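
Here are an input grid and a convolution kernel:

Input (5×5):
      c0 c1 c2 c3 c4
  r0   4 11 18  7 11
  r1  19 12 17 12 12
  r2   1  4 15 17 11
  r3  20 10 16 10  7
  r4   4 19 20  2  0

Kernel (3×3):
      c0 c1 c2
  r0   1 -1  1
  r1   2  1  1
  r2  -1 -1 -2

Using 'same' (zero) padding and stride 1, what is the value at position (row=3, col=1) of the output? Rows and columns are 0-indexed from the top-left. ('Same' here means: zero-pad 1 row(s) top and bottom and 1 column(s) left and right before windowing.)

The receptive field on the zero-padded input at this output position is [1 4 15 / 20 10 16 / 4 19 20]. Elementwise product with the kernel and sum: 1·1 + 4·-1 + 15·1 + 20·2 + 10·1 + 16·1 + 4·-1 + 19·-1 + 20·-2.

15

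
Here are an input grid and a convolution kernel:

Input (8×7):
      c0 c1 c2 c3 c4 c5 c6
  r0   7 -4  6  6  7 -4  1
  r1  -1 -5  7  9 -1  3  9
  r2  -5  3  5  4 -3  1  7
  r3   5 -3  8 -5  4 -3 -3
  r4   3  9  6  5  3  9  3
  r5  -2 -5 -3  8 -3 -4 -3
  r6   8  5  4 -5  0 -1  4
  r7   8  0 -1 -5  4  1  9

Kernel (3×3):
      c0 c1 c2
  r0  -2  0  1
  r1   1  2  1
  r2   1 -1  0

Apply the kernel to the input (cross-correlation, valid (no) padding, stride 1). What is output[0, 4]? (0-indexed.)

The receptive field on the input at this output position is [7 -4 1 / -1 3 9 / -3 1 7]. Elementwise product with the kernel and sum: 7·-2 + 1·1 + -1·1 + 3·2 + 9·1 + -3·1 + 1·-1.

-3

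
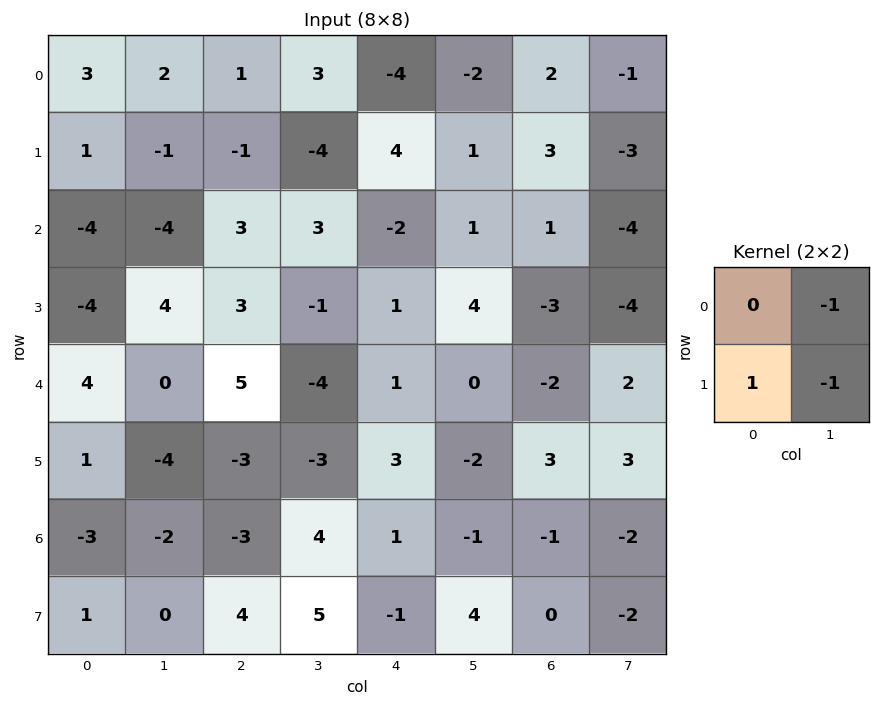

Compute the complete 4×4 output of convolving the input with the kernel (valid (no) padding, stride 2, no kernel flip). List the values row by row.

0 0 5 7
-4 1 -4 5
5 4 5 -2
3 -5 -4 4

Output[0,0]: The receptive field on the input at this output position is [3 2 / 1 -1]. Elementwise product with the kernel and sum: 2·-1 + 1·1 + -1·-1.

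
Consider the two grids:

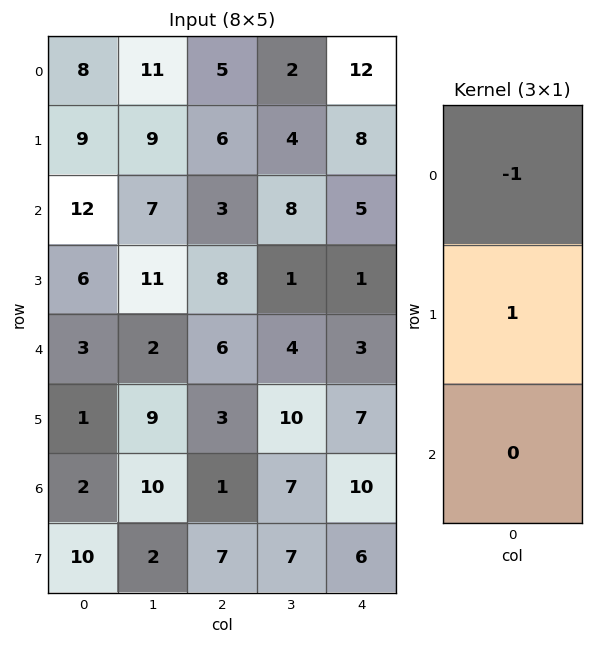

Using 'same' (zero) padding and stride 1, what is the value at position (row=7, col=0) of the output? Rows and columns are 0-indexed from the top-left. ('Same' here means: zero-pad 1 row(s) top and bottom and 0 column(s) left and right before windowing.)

8

The receptive field on the zero-padded input at this output position is [2 / 10 / 0]. Elementwise product with the kernel and sum: 2·-1 + 10·1.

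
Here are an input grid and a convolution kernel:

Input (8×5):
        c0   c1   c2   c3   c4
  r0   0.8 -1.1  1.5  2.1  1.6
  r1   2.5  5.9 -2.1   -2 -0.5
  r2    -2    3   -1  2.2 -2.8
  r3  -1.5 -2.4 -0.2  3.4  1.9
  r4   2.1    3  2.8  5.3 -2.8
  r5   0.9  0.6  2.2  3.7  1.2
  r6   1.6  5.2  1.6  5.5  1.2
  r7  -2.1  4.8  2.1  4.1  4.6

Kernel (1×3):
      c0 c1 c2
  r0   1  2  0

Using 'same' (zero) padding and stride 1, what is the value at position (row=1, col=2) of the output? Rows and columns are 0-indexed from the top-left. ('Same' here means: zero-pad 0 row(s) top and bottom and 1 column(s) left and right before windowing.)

The receptive field on the zero-padded input at this output position is [5.9 -2.1 -2]. Elementwise product with the kernel and sum: 5.9·1 + -2.1·2.

1.7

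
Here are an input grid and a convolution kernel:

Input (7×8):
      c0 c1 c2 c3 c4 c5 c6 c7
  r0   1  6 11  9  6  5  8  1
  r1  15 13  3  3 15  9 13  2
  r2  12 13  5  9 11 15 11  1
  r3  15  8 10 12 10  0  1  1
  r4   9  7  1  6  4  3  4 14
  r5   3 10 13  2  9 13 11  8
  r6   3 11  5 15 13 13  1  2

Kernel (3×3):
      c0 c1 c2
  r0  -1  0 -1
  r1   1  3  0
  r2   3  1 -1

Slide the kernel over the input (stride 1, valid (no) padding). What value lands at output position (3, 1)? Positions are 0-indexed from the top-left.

31

The receptive field on the input at this output position is [8 10 12 / 7 1 6 / 10 13 2]. Elementwise product with the kernel and sum: 8·-1 + 12·-1 + 7·1 + 1·3 + 10·3 + 13·1 + 2·-1.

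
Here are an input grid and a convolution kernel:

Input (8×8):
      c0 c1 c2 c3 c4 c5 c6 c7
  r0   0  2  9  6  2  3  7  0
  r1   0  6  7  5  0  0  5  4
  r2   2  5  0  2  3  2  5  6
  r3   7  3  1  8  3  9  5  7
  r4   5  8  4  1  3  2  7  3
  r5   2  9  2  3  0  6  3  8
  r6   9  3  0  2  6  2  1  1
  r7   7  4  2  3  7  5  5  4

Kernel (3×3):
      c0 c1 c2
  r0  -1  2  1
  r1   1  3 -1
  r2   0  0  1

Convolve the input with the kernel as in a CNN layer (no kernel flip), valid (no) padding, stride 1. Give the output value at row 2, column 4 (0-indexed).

38

The receptive field on the input at this output position is [3 2 5 / 3 9 5 / 3 2 7]. Elementwise product with the kernel and sum: 3·-1 + 2·2 + 5·1 + 3·1 + 9·3 + 5·-1 + 7·1.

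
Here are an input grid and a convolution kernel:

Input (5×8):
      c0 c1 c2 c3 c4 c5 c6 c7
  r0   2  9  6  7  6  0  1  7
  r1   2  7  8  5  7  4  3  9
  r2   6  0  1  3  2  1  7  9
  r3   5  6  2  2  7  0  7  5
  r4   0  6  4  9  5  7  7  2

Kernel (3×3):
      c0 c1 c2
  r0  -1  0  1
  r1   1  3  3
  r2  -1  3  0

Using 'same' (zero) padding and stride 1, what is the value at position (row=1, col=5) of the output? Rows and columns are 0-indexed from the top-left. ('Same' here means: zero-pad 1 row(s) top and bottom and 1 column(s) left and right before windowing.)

The receptive field on the zero-padded input at this output position is [6 0 1 / 7 4 3 / 2 1 7]. Elementwise product with the kernel and sum: 6·-1 + 1·1 + 7·1 + 4·3 + 3·3 + 2·-1 + 1·3.

24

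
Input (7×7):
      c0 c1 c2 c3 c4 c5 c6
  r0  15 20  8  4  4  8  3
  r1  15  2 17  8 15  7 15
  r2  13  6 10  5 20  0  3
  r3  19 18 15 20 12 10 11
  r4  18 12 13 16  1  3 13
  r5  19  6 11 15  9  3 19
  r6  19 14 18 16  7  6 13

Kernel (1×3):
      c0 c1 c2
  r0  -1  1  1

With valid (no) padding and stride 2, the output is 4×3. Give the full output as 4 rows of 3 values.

13 0 7
3 15 -17
7 4 15
13 5 12

Output[0,0]: The receptive field on the input at this output position is [15 20 8]. Elementwise product with the kernel and sum: 15·-1 + 20·1 + 8·1.
Output[0,1]: The receptive field on the input at this output position is [8 4 4]. Elementwise product with the kernel and sum: 8·-1 + 4·1 + 4·1.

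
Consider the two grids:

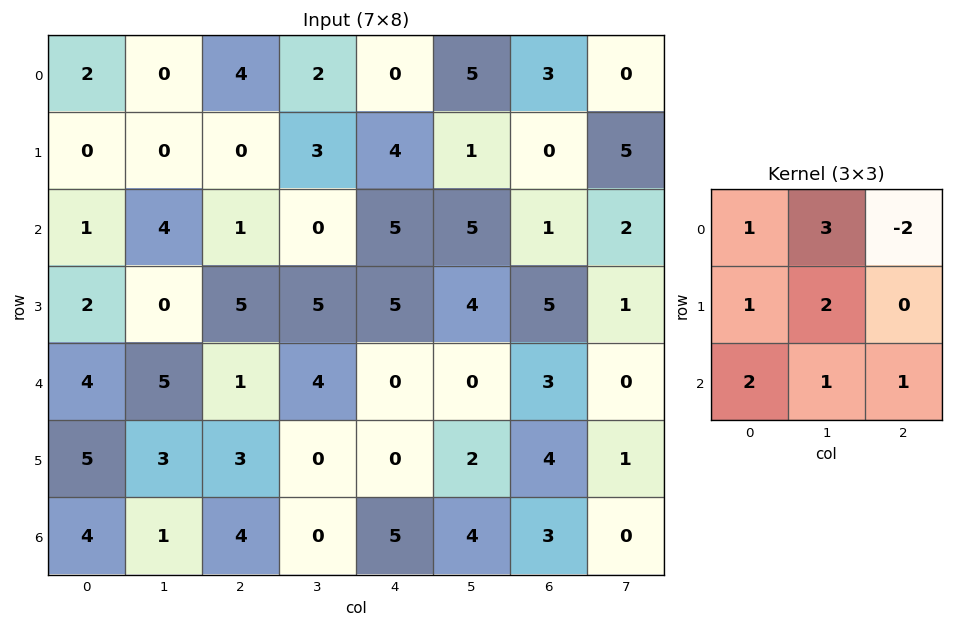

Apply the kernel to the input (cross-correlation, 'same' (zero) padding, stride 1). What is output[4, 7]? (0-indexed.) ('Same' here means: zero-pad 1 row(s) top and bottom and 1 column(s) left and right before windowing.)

The receptive field on the zero-padded input at this output position is [5 1 0 / 3 0 0 / 4 1 0]. Elementwise product with the kernel and sum: 5·1 + 1·3 + 0·-2 + 3·1 + 0·2 + 4·2 + 1·1 + 0·1.

20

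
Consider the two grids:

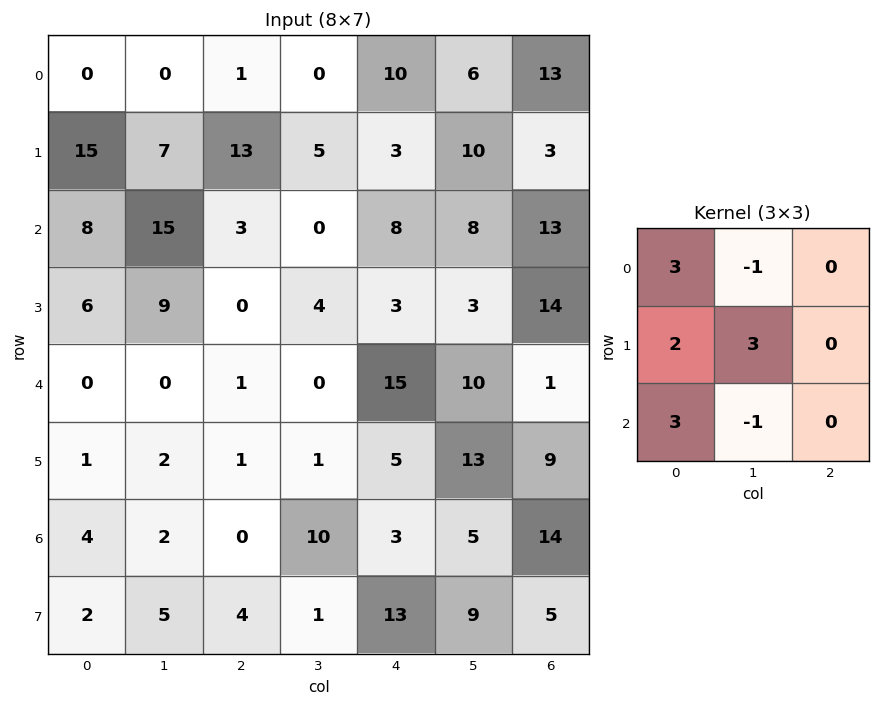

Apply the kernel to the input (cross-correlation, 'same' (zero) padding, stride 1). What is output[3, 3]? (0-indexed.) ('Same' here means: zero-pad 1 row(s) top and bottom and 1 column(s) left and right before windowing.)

24

The receptive field on the zero-padded input at this output position is [3 0 8 / 0 4 3 / 1 0 15]. Elementwise product with the kernel and sum: 3·3 + 0·-1 + 0·2 + 4·3 + 1·3 + 0·-1.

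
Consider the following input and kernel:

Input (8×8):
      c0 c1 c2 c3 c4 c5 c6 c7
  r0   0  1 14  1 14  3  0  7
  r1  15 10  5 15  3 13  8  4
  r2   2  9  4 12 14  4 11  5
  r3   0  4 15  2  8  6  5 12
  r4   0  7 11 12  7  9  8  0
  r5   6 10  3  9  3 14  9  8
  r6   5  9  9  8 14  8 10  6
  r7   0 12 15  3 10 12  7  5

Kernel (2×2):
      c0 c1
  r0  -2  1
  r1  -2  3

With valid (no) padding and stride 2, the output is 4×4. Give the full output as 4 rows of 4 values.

Output[0,0]: The receptive field on the input at this output position is [0 1 / 15 10]. Elementwise product with the kernel and sum: 0·-2 + 1·1 + 15·-2 + 10·3.

1 8 8 3
17 -20 -22 9
25 11 31 -10
35 -31 -4 -13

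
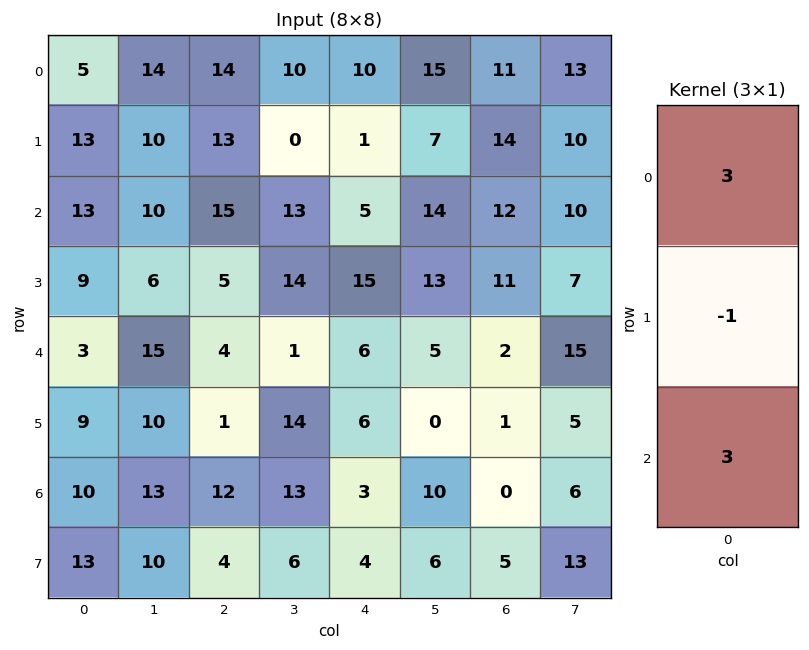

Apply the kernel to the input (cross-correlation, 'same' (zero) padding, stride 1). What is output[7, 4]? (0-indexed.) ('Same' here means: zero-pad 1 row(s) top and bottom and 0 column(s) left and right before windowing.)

5

The receptive field on the zero-padded input at this output position is [3 / 4 / 0]. Elementwise product with the kernel and sum: 3·3 + 4·-1 + 0·3.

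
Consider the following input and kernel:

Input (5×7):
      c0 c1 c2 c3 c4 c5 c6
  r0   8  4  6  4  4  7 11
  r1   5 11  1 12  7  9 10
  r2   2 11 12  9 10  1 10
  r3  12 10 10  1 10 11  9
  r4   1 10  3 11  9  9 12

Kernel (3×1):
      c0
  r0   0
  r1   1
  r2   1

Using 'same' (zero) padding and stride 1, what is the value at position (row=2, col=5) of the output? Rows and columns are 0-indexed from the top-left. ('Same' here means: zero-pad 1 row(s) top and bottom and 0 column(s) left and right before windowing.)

12

The receptive field on the zero-padded input at this output position is [9 / 1 / 11]. Elementwise product with the kernel and sum: 1·1 + 11·1.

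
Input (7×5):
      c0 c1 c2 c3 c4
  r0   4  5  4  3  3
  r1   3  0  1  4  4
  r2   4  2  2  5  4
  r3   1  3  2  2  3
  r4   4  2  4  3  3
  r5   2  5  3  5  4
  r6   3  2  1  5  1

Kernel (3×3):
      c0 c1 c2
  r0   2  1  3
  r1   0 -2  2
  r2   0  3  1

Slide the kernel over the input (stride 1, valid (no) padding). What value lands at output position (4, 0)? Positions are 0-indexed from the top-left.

The receptive field on the input at this output position is [4 2 4 / 2 5 3 / 3 2 1]. Elementwise product with the kernel and sum: 4·2 + 2·1 + 4·3 + 5·-2 + 3·2 + 2·3 + 1·1.

25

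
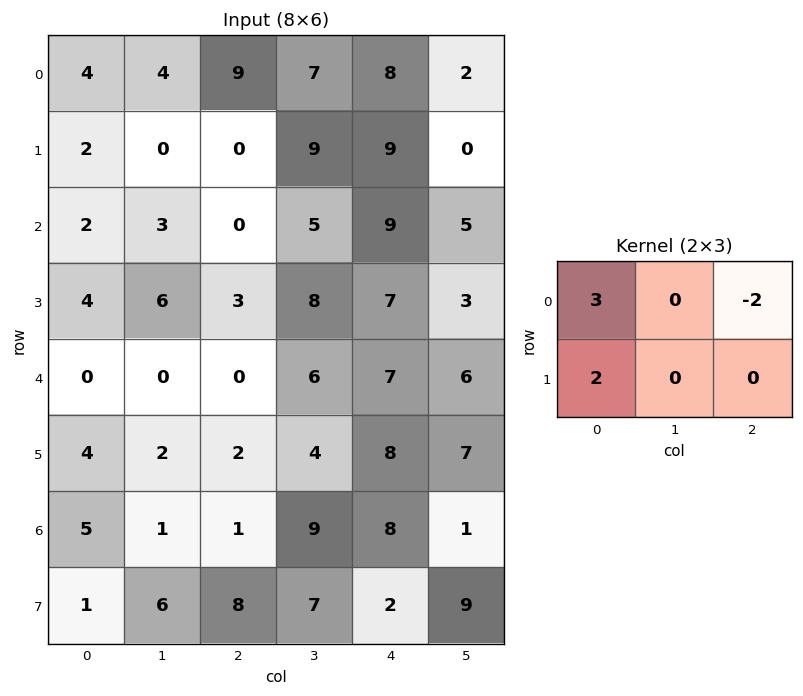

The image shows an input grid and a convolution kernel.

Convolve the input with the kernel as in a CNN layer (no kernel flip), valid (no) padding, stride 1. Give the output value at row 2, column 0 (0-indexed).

The receptive field on the input at this output position is [2 3 0 / 4 6 3]. Elementwise product with the kernel and sum: 2·3 + 0·-2 + 4·2.

14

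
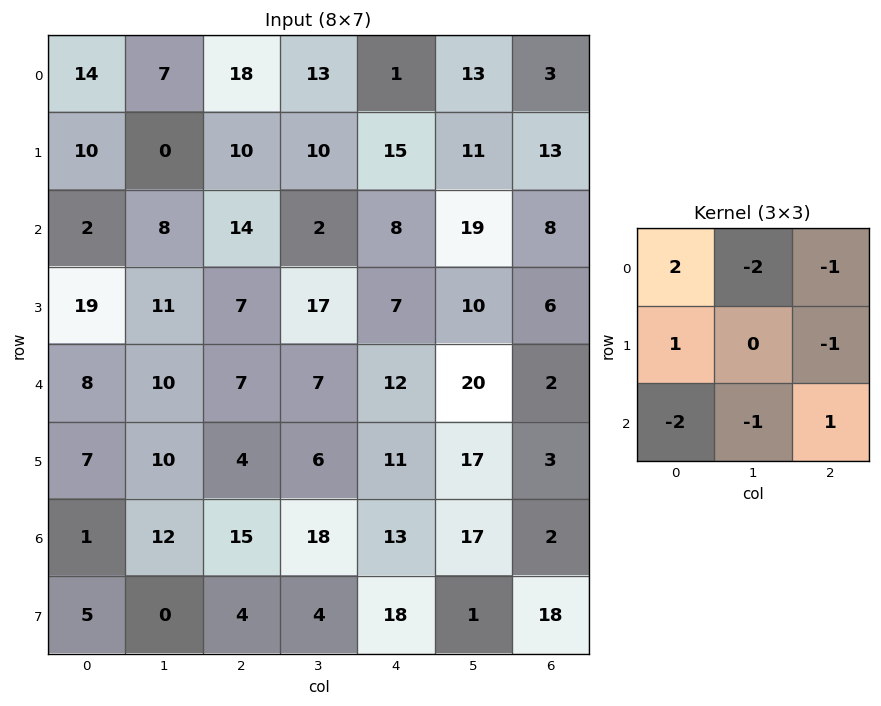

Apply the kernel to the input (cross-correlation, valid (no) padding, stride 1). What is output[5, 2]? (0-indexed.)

The receptive field on the input at this output position is [4 6 11 / 15 18 13 / 4 4 18]. Elementwise product with the kernel and sum: 4·2 + 6·-2 + 11·-1 + 15·1 + 13·-1 + 4·-2 + 4·-1 + 18·1.

-7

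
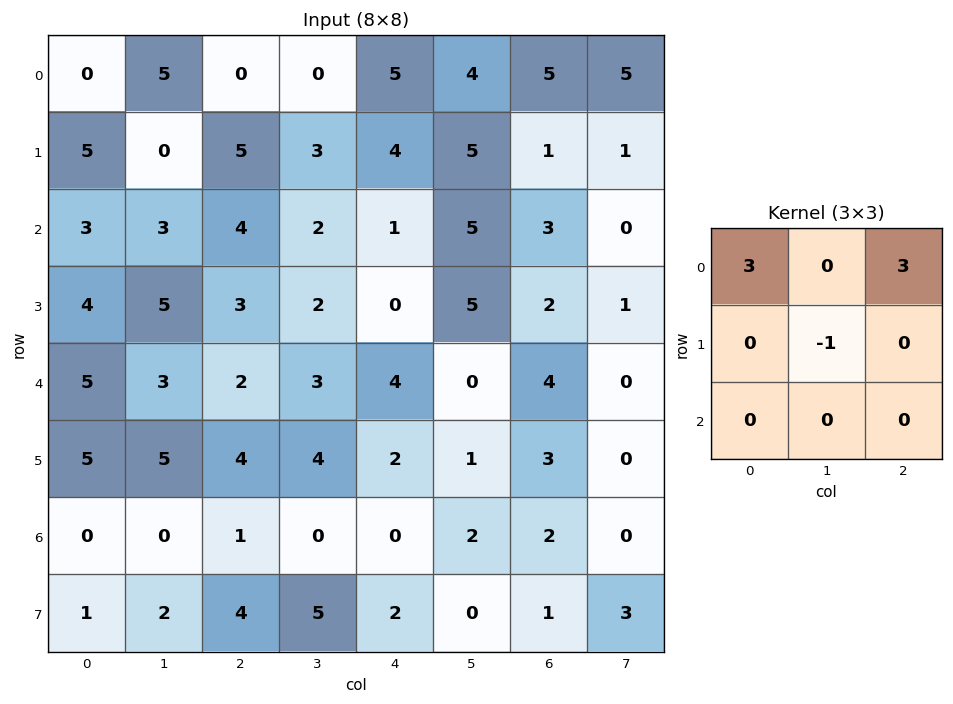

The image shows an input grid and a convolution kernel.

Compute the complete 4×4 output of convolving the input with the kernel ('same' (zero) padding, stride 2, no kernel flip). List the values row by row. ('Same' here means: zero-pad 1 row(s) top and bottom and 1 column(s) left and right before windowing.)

0 0 -5 -5
-3 5 23 15
10 19 17 14
15 26 15 1

Output[0,0]: The receptive field on the zero-padded input at this output position is [0 0 0 / 0 0 5 / 0 5 0]. Elementwise product with the kernel and sum: 0·3 + 0·3 + 0·-1.
Output[0,1]: The receptive field on the zero-padded input at this output position is [0 0 0 / 5 0 0 / 0 5 3]. Elementwise product with the kernel and sum: 0·3 + 0·3 + 0·-1.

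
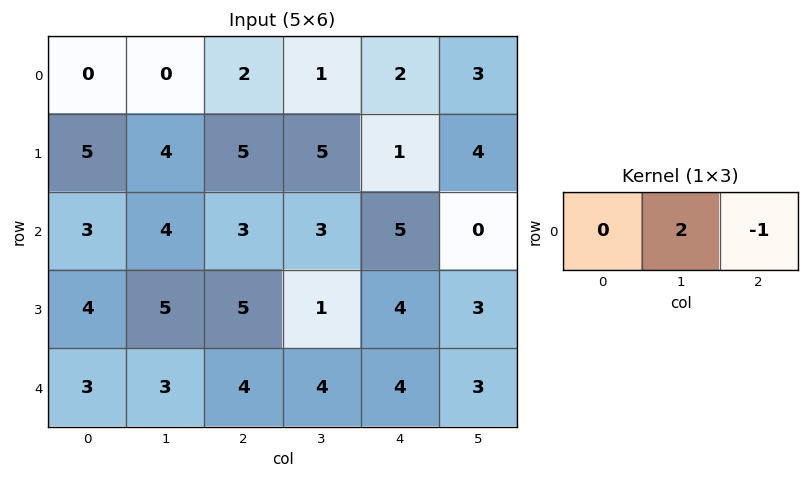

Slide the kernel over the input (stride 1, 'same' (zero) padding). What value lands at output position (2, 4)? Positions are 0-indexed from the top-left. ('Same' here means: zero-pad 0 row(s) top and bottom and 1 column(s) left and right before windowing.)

The receptive field on the zero-padded input at this output position is [3 5 0]. Elementwise product with the kernel and sum: 5·2 + 0·-1.

10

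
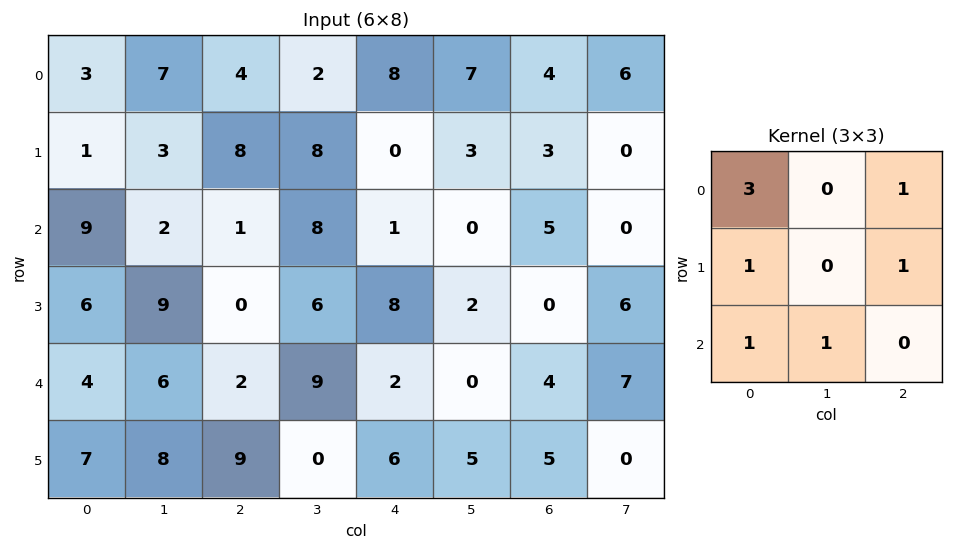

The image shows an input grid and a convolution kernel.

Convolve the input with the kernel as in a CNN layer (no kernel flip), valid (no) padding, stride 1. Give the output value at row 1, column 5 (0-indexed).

The receptive field on the input at this output position is [3 3 0 / 0 5 0 / 2 0 6]. Elementwise product with the kernel and sum: 3·3 + 0·1 + 0·1 + 0·1 + 2·1 + 0·1.

11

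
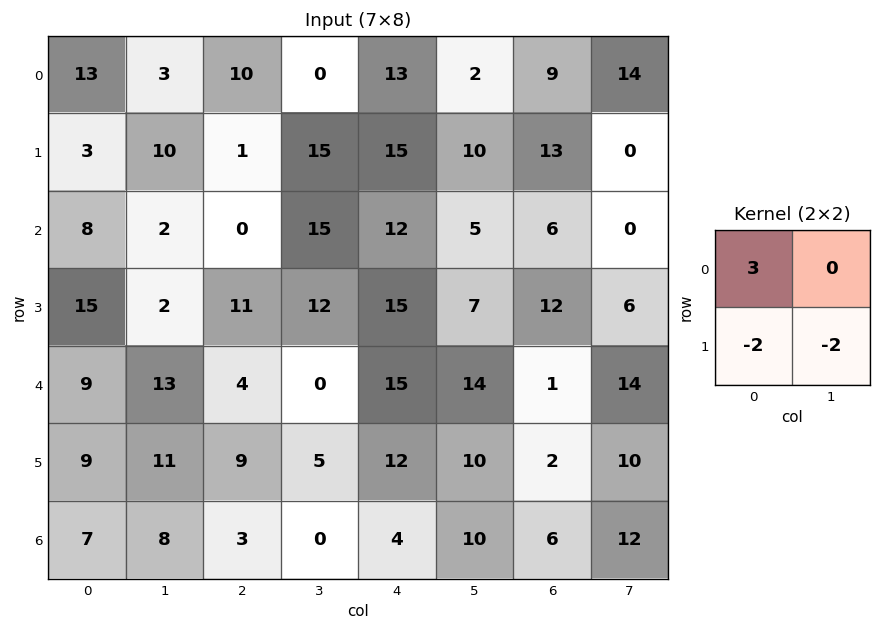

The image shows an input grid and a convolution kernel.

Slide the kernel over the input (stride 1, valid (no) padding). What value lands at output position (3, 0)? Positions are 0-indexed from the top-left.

The receptive field on the input at this output position is [15 2 / 9 13]. Elementwise product with the kernel and sum: 15·3 + 9·-2 + 13·-2.

1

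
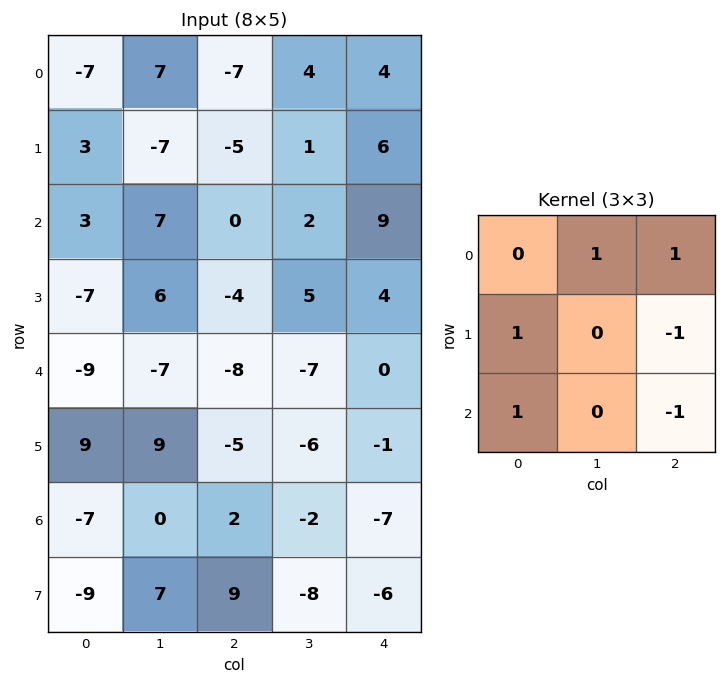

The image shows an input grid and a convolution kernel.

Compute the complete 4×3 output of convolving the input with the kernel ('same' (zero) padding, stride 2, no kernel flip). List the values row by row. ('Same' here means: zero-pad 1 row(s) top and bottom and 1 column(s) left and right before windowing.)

0 -5 5
-17 2 13
-3 16 -9
11 6 -11

Output[0,0]: The receptive field on the zero-padded input at this output position is [0 0 0 / 0 -7 7 / 0 3 -7]. Elementwise product with the kernel and sum: 0·1 + 0·1 + 0·1 + 7·-1 + 0·1 + -7·-1.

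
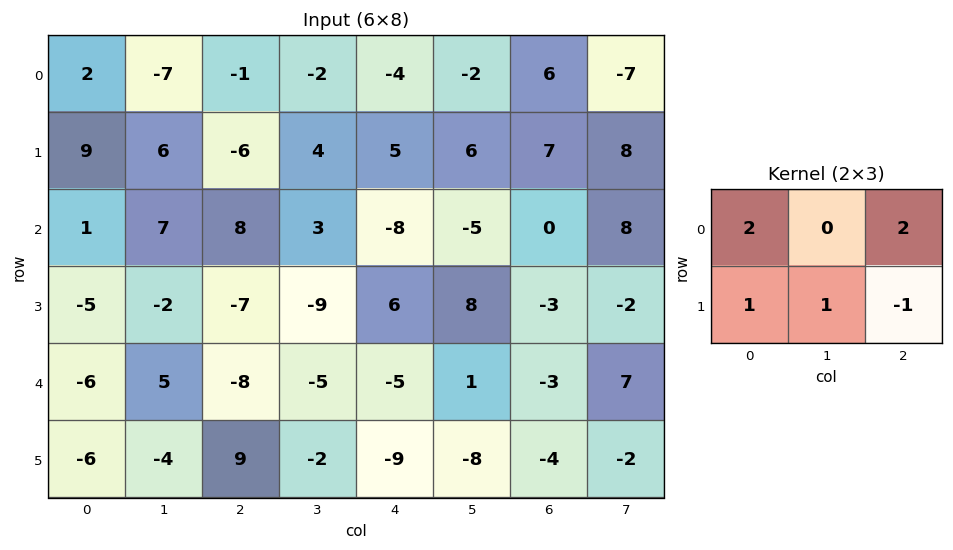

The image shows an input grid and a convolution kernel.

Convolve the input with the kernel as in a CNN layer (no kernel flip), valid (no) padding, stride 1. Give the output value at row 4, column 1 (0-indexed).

7

The receptive field on the input at this output position is [5 -8 -5 / -4 9 -2]. Elementwise product with the kernel and sum: 5·2 + -5·2 + -4·1 + 9·1 + -2·-1.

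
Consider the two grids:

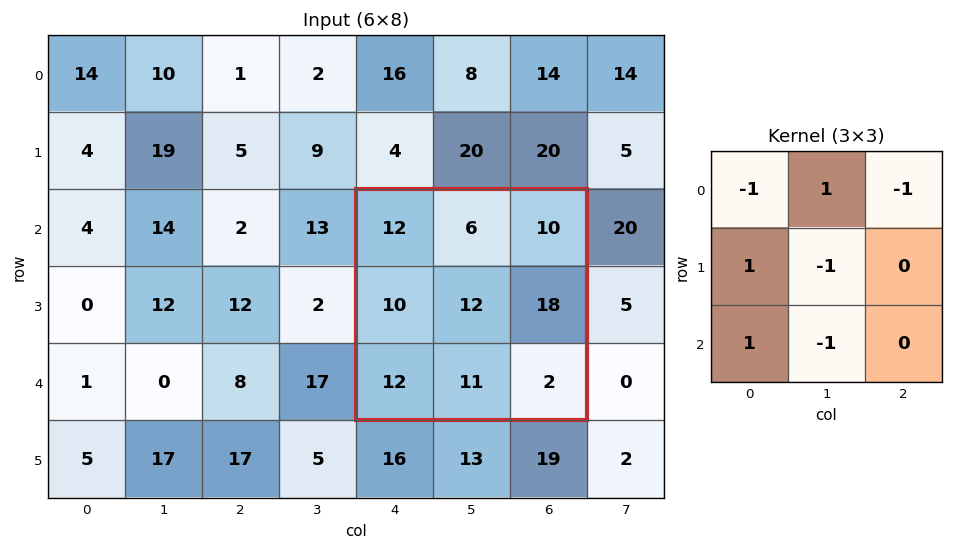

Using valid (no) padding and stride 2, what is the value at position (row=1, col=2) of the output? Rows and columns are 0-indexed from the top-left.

The receptive field on the input at this output position is [12 6 10 / 10 12 18 / 12 11 2]. Elementwise product with the kernel and sum: 12·-1 + 6·1 + 10·-1 + 10·1 + 12·-1 + 12·1 + 11·-1.

-17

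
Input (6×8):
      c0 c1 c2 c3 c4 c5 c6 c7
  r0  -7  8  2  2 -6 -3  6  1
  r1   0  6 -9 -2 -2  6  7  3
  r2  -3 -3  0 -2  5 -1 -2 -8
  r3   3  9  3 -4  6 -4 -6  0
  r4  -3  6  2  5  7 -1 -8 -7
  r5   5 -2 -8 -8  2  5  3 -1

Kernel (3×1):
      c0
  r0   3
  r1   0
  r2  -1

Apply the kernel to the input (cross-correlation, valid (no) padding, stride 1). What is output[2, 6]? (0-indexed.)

The receptive field on the input at this output position is [-2 / -6 / -8]. Elementwise product with the kernel and sum: -2·3 + -8·-1.

2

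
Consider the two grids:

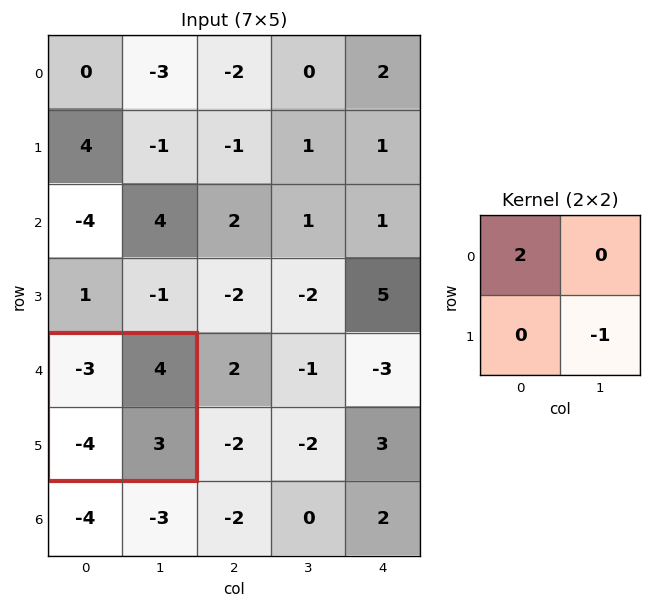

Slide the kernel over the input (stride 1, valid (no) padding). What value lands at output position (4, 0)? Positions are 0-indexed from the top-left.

The receptive field on the input at this output position is [-3 4 / -4 3]. Elementwise product with the kernel and sum: -3·2 + 3·-1.

-9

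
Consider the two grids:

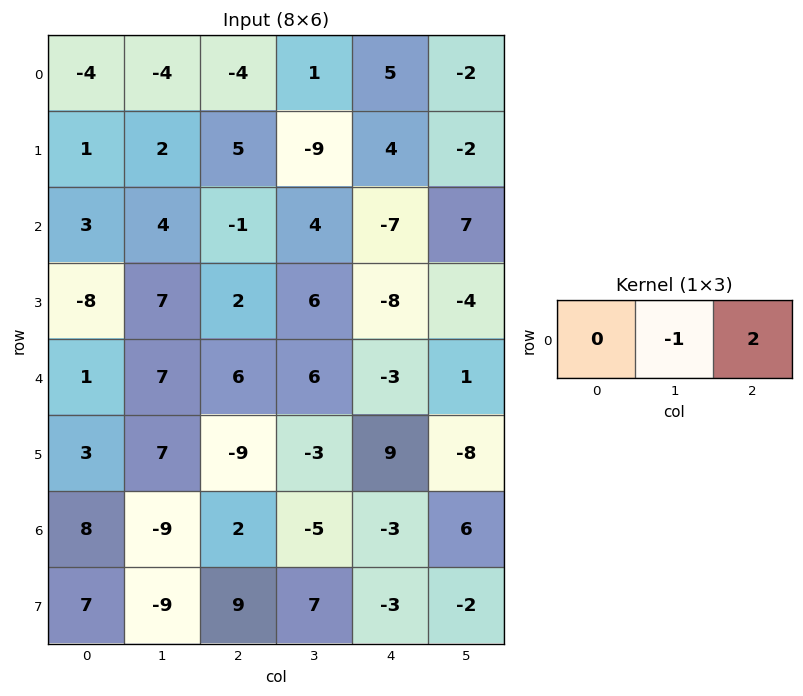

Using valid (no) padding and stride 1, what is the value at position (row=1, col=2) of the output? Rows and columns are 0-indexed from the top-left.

The receptive field on the input at this output position is [5 -9 4]. Elementwise product with the kernel and sum: -9·-1 + 4·2.

17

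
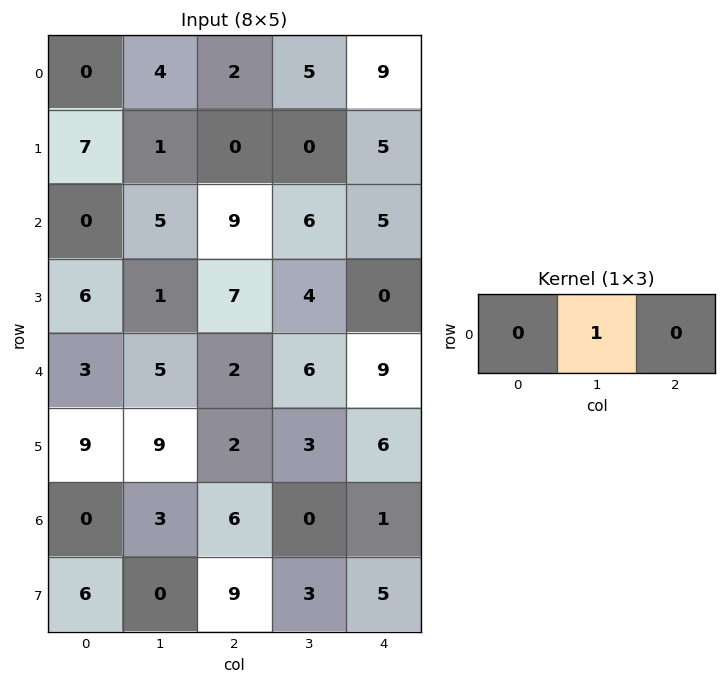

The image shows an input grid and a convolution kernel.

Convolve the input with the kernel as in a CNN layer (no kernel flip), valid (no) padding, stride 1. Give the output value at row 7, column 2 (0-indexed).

3

The receptive field on the input at this output position is [9 3 5]. Elementwise product with the kernel and sum: 3·1.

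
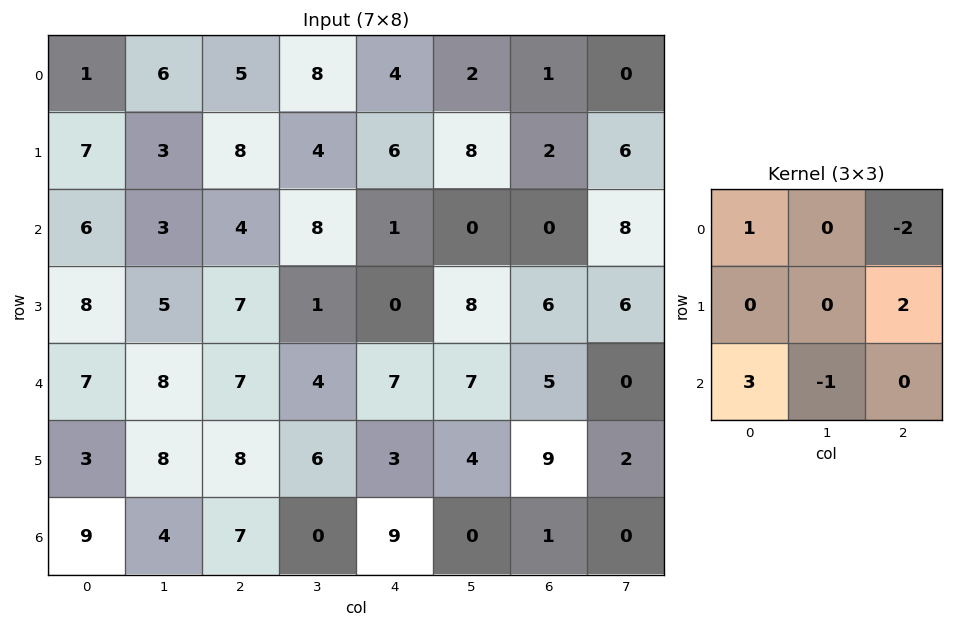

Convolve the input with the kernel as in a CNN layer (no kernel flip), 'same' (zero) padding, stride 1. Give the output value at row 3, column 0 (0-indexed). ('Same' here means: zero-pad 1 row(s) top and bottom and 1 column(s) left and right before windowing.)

The receptive field on the zero-padded input at this output position is [0 6 3 / 0 8 5 / 0 7 8]. Elementwise product with the kernel and sum: 0·1 + 3·-2 + 5·2 + 0·3 + 7·-1.

-3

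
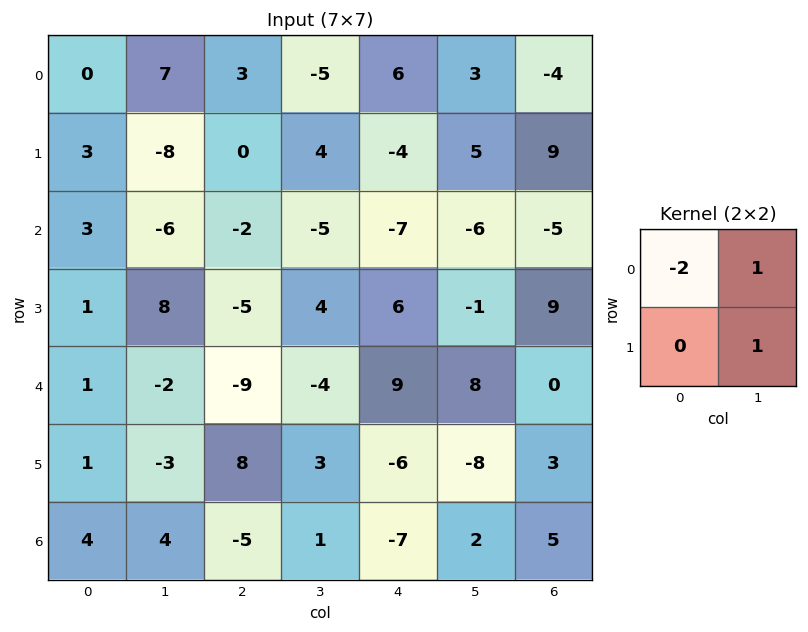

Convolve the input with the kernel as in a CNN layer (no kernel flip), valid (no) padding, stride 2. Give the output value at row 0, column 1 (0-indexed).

-7

The receptive field on the input at this output position is [3 -5 / 0 4]. Elementwise product with the kernel and sum: 3·-2 + -5·1 + 4·1.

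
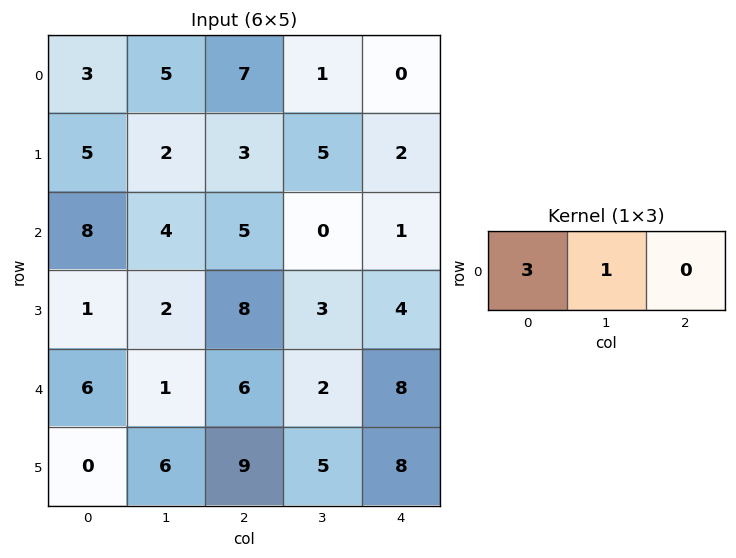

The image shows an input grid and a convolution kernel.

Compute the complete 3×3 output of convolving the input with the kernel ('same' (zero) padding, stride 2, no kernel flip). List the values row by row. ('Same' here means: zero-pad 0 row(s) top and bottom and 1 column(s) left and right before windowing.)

3 22 3
8 17 1
6 9 14

Output[0,0]: The receptive field on the zero-padded input at this output position is [0 3 5]. Elementwise product with the kernel and sum: 0·3 + 3·1.
Output[0,1]: The receptive field on the zero-padded input at this output position is [5 7 1]. Elementwise product with the kernel and sum: 5·3 + 7·1.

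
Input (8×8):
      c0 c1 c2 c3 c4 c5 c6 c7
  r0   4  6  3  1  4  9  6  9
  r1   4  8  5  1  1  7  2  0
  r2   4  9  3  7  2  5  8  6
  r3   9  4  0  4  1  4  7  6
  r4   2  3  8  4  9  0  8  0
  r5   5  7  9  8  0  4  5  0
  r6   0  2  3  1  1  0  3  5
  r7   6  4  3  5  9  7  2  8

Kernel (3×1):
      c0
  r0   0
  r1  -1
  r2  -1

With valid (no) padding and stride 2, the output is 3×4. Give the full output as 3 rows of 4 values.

Output[0,0]: The receptive field on the input at this output position is [4 / 4 / 4]. Elementwise product with the kernel and sum: 4·-1 + 4·-1.
Output[0,1]: The receptive field on the input at this output position is [3 / 5 / 3]. Elementwise product with the kernel and sum: 5·-1 + 3·-1.

-8 -8 -3 -10
-11 -8 -10 -15
-5 -12 -1 -8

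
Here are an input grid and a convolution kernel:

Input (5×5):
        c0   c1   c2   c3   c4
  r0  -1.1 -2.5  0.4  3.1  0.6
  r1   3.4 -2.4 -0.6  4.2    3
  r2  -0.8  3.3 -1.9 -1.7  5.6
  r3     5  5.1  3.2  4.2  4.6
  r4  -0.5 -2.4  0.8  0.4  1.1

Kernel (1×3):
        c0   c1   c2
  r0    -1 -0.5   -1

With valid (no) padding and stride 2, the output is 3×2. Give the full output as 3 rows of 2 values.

Output[0,0]: The receptive field on the input at this output position is [-1.1 -2.5 0.4]. Elementwise product with the kernel and sum: -1.1·-1 + -2.5·-0.5 + 0.4·-1.
Output[0,1]: The receptive field on the input at this output position is [0.4 3.1 0.6]. Elementwise product with the kernel and sum: 0.4·-1 + 3.1·-0.5 + 0.6·-1.

1.95 -2.55
1.05 -2.85
0.9 -2.1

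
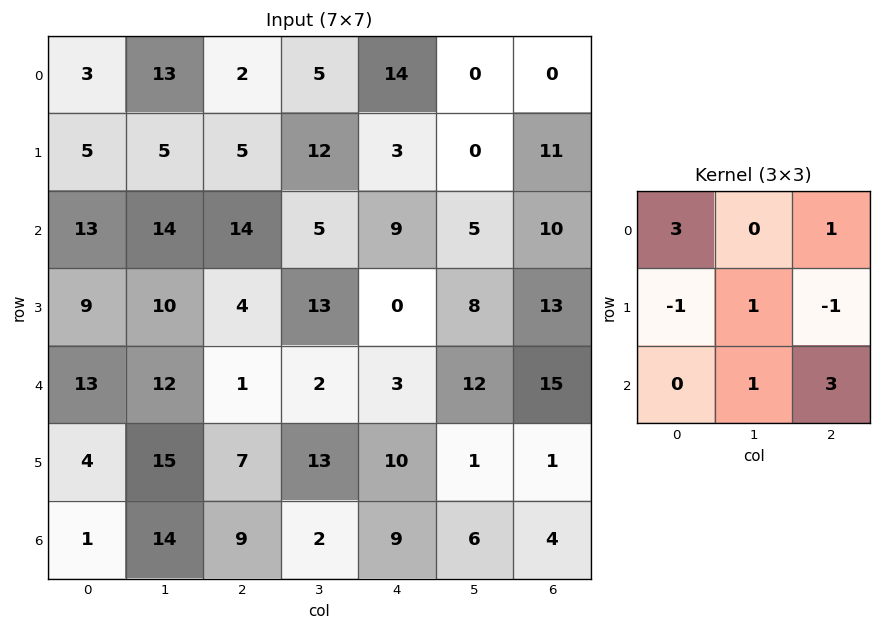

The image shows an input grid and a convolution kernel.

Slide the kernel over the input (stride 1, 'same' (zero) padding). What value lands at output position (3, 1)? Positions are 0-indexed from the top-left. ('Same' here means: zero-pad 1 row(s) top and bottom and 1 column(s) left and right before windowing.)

65

The receptive field on the zero-padded input at this output position is [13 14 14 / 9 10 4 / 13 12 1]. Elementwise product with the kernel and sum: 13·3 + 14·1 + 9·-1 + 10·1 + 4·-1 + 12·1 + 1·3.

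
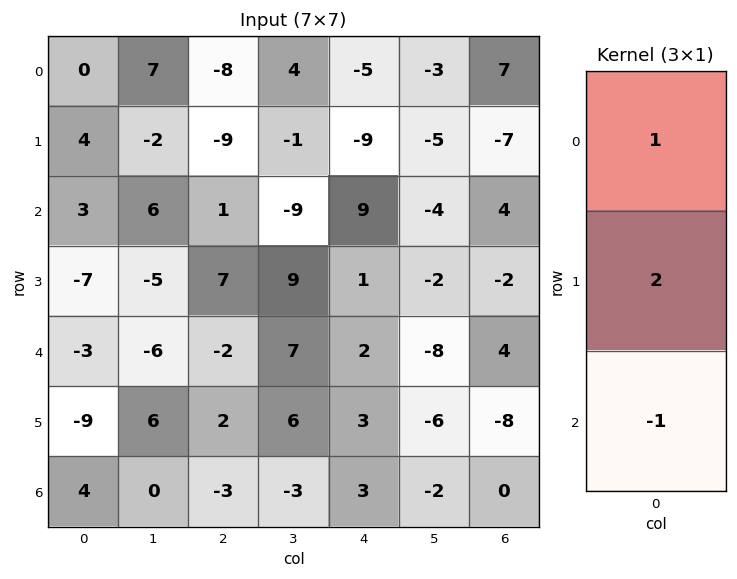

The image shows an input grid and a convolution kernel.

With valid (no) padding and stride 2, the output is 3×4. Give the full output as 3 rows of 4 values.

Output[0,0]: The receptive field on the input at this output position is [0 / 4 / 3]. Elementwise product with the kernel and sum: 0·1 + 4·2 + 3·-1.
Output[0,1]: The receptive field on the input at this output position is [-8 / -9 / 1]. Elementwise product with the kernel and sum: -8·1 + -9·2 + 1·-1.

5 -27 -32 -11
-8 17 9 -4
-25 5 5 -12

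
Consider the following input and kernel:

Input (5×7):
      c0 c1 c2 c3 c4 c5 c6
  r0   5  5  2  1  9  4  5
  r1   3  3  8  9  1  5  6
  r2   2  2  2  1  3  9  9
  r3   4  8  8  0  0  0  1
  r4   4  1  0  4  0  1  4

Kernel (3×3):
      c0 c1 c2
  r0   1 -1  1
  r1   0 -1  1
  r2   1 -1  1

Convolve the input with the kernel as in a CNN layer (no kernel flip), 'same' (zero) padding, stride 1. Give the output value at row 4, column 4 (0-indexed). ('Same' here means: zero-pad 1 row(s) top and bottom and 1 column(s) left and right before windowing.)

1

The receptive field on the zero-padded input at this output position is [0 0 0 / 4 0 1 / 0 0 0]. Elementwise product with the kernel and sum: 0·1 + 0·-1 + 0·1 + 0·-1 + 1·1 + 0·1 + 0·-1 + 0·1.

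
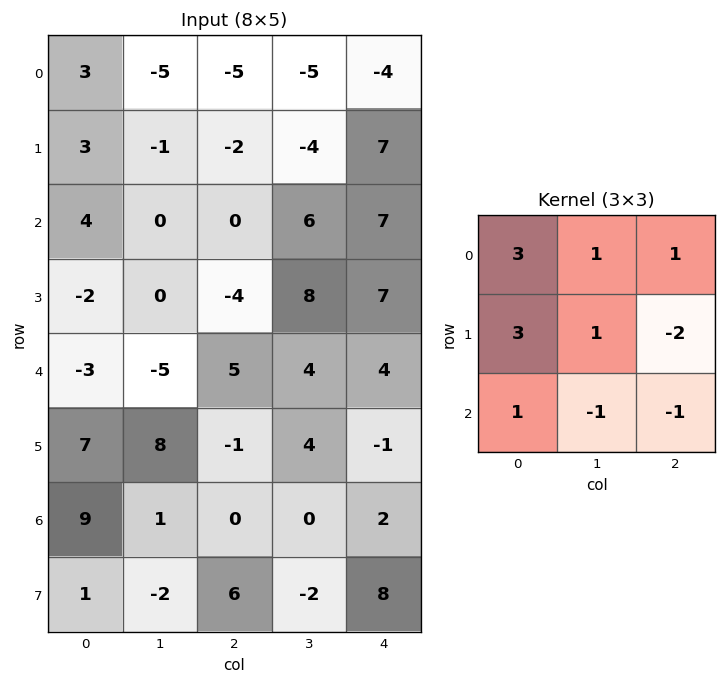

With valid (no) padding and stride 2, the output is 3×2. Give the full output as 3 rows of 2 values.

Output[0,0]: The receptive field on the input at this output position is [3 -5 -5 / 3 -1 -2 / 4 0 0]. Elementwise product with the kernel and sum: 3·3 + -5·1 + -5·1 + 3·3 + -1·1 + -2·-2 + 4·1 + 0·-1 + 0·-1.
Output[0,1]: The receptive field on the input at this output position is [-5 -5 -4 / -2 -4 7 / 0 6 7]. Elementwise product with the kernel and sum: -5·3 + -5·1 + -4·1 + -2·3 + -4·1 + 7·-2 + 0·1 + 6·-1 + 7·-1.

15 -61
11 -8
30 24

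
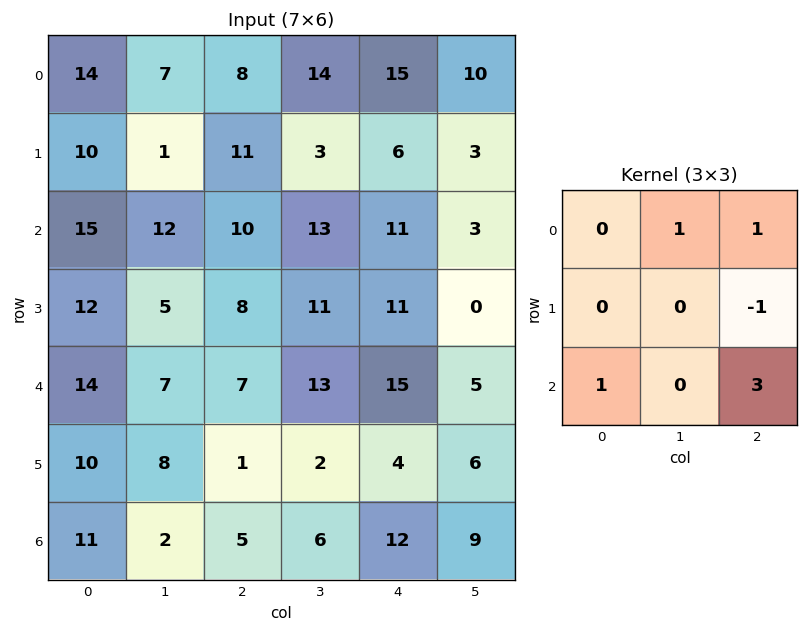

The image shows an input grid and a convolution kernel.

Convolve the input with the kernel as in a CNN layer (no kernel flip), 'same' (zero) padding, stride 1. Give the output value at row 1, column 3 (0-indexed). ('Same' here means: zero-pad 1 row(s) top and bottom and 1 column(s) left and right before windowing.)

66

The receptive field on the zero-padded input at this output position is [8 14 15 / 11 3 6 / 10 13 11]. Elementwise product with the kernel and sum: 14·1 + 15·1 + 6·-1 + 10·1 + 11·3.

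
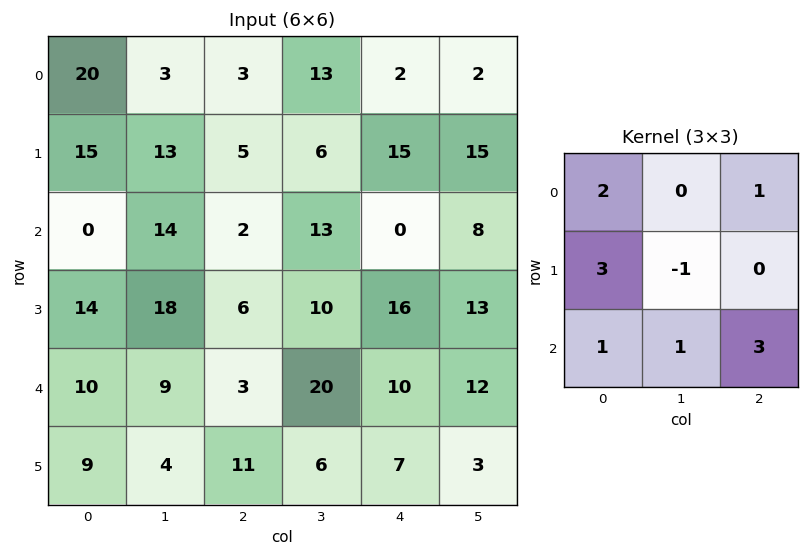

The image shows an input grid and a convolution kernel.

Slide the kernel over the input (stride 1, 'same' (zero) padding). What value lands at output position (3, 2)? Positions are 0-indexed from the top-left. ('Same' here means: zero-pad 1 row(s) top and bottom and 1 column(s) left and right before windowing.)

161

The receptive field on the zero-padded input at this output position is [14 2 13 / 18 6 10 / 9 3 20]. Elementwise product with the kernel and sum: 14·2 + 13·1 + 18·3 + 6·-1 + 9·1 + 3·1 + 20·3.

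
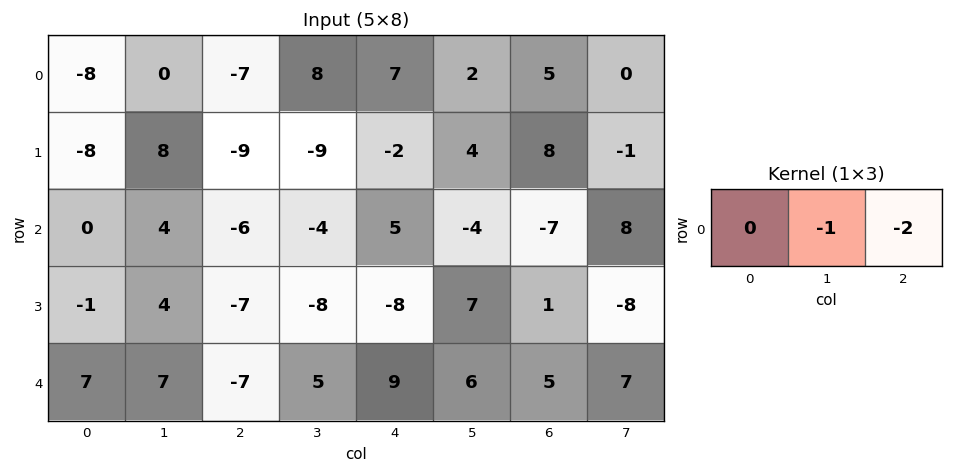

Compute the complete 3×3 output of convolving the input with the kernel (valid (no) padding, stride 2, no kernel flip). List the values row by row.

Output[0,0]: The receptive field on the input at this output position is [-8 0 -7]. Elementwise product with the kernel and sum: 0·-1 + -7·-2.

14 -22 -12
8 -6 18
7 -23 -16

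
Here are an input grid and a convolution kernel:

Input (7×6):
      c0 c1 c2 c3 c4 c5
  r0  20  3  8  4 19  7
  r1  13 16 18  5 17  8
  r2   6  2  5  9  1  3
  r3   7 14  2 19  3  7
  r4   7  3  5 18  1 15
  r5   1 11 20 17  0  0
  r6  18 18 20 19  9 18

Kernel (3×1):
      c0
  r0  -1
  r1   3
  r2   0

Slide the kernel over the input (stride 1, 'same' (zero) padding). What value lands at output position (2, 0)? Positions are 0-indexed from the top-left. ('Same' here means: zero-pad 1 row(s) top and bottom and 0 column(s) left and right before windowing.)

5

The receptive field on the zero-padded input at this output position is [13 / 6 / 7]. Elementwise product with the kernel and sum: 13·-1 + 6·3.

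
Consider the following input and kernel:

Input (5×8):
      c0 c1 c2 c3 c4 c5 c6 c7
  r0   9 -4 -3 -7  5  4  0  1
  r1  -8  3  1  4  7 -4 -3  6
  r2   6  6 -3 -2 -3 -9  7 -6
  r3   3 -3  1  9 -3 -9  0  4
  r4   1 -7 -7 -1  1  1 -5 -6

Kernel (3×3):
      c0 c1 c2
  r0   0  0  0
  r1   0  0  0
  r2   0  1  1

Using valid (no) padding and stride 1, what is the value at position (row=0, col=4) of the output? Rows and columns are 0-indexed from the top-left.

-2

The receptive field on the input at this output position is [5 4 0 / 7 -4 -3 / -3 -9 7]. Elementwise product with the kernel and sum: -9·1 + 7·1.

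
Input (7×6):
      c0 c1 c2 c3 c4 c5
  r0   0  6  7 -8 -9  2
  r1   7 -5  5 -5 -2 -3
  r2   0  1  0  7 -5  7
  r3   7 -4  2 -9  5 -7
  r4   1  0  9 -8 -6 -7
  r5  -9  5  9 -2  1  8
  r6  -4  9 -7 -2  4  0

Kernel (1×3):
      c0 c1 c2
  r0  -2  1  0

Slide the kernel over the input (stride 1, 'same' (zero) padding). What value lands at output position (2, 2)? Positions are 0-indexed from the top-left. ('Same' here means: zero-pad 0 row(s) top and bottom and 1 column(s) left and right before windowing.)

-2

The receptive field on the zero-padded input at this output position is [1 0 7]. Elementwise product with the kernel and sum: 1·-2 + 0·1.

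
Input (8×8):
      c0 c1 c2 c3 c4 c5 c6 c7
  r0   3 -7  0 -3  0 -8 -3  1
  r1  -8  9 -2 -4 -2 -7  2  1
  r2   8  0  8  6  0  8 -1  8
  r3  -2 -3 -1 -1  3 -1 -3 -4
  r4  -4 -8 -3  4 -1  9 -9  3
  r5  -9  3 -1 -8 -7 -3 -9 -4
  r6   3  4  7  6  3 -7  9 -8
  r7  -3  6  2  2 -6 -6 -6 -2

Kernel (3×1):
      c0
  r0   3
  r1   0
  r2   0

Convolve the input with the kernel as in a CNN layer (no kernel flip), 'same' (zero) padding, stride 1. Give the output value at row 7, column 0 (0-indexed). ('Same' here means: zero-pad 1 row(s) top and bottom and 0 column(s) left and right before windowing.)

The receptive field on the zero-padded input at this output position is [3 / -3 / 0]. Elementwise product with the kernel and sum: 3·3.

9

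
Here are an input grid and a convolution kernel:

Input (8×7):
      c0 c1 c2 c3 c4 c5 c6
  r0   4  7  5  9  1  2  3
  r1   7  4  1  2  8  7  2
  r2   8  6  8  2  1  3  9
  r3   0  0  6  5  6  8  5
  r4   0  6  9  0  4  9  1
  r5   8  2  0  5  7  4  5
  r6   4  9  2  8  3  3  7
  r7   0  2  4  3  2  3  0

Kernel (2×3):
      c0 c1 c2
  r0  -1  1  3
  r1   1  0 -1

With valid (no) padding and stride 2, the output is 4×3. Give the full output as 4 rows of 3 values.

Output[0,0]: The receptive field on the input at this output position is [4 7 5 / 7 4 1]. Elementwise product with the kernel and sum: 4·-1 + 7·1 + 5·3 + 7·1 + 1·-1.
Output[0,1]: The receptive field on the input at this output position is [5 9 1 / 1 2 8]. Elementwise product with the kernel and sum: 5·-1 + 9·1 + 1·3 + 1·1 + 8·-1.

24 0 16
16 -3 30
41 -4 10
7 17 23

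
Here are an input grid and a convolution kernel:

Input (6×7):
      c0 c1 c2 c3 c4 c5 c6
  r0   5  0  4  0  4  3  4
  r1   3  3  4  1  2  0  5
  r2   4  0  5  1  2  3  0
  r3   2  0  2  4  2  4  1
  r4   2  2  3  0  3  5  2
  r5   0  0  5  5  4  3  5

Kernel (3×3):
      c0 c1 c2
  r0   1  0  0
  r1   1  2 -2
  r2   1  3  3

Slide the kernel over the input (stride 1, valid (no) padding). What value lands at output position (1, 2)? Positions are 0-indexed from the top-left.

27

The receptive field on the input at this output position is [4 1 2 / 5 1 2 / 2 4 2]. Elementwise product with the kernel and sum: 4·1 + 5·1 + 1·2 + 2·-2 + 2·1 + 4·3 + 2·3.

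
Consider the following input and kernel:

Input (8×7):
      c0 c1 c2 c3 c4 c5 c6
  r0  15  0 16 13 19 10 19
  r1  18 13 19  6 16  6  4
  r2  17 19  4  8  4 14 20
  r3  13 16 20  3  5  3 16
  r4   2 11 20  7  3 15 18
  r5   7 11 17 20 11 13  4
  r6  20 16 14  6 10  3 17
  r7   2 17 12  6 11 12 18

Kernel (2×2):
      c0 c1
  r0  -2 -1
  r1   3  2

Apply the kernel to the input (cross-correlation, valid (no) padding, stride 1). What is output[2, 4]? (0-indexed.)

The receptive field on the input at this output position is [4 14 / 5 3]. Elementwise product with the kernel and sum: 4·-2 + 14·-1 + 5·3 + 3·2.

-1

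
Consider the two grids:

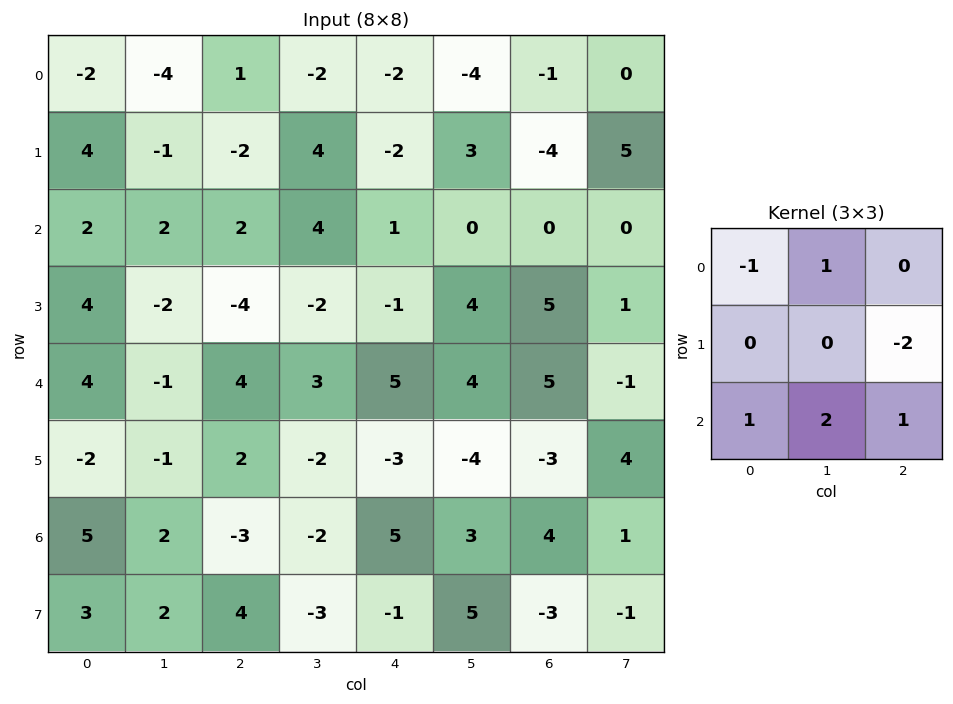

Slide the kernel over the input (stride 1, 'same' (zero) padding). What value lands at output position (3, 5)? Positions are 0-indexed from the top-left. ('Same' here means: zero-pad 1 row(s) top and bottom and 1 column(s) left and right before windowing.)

7

The receptive field on the zero-padded input at this output position is [1 0 0 / -1 4 5 / 5 4 5]. Elementwise product with the kernel and sum: 1·-1 + 0·1 + 5·-2 + 5·1 + 4·2 + 5·1.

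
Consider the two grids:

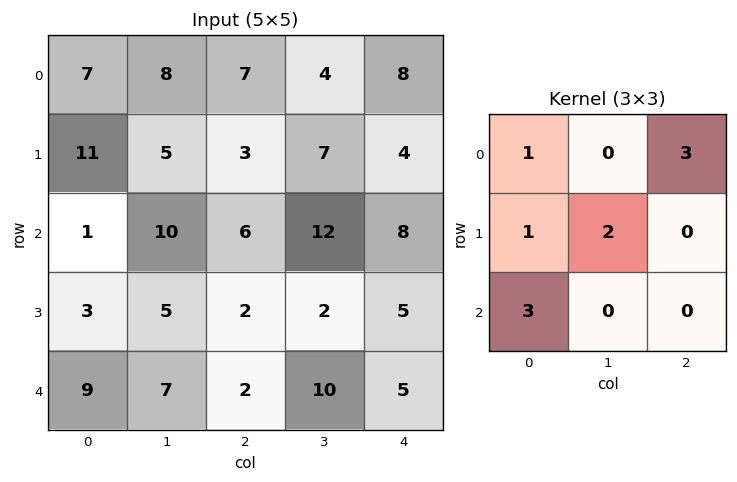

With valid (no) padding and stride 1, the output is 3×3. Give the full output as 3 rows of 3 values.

Output[0,0]: The receptive field on the input at this output position is [7 8 7 / 11 5 3 / 1 10 6]. Elementwise product with the kernel and sum: 7·1 + 7·3 + 11·1 + 5·2 + 1·3.
Output[0,1]: The receptive field on the input at this output position is [8 7 4 / 5 3 7 / 10 6 12]. Elementwise product with the kernel and sum: 8·1 + 4·3 + 5·1 + 3·2 + 10·3.

52 61 66
50 63 51
59 76 42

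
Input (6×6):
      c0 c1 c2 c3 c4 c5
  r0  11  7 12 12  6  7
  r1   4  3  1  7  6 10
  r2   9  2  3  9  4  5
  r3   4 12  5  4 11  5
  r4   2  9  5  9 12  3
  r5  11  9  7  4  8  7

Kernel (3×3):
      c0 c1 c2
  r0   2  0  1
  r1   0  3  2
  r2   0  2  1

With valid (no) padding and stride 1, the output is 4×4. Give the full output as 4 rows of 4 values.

52 58 85 82
50 54 62 73
90 55 74 93
75 79 88 78

Output[0,0]: The receptive field on the input at this output position is [11 7 12 / 4 3 1 / 9 2 3]. Elementwise product with the kernel and sum: 11·2 + 12·1 + 3·3 + 1·2 + 2·2 + 3·1.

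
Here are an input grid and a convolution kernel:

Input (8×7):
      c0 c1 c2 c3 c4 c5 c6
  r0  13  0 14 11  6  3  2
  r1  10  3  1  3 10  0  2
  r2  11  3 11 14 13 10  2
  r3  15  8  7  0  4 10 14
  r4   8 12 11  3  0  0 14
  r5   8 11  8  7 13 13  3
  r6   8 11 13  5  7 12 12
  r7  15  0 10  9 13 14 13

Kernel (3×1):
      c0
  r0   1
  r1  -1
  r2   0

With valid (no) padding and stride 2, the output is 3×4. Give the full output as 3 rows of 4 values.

3 13 -4 0
-4 4 9 -12
0 3 -13 11

Output[0,0]: The receptive field on the input at this output position is [13 / 10 / 11]. Elementwise product with the kernel and sum: 13·1 + 10·-1.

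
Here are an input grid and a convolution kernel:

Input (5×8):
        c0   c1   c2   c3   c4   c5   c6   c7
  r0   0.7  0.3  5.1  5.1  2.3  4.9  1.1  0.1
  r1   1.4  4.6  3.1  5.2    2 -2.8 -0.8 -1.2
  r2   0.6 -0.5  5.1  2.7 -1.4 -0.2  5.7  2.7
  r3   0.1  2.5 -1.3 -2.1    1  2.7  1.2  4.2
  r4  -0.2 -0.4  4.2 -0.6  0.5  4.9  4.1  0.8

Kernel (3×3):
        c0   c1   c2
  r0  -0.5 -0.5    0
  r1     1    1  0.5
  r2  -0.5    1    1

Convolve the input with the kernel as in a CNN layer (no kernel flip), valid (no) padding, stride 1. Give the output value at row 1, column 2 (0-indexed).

2.5

The receptive field on the input at this output position is [3.1 5.2 2 / 5.1 2.7 -1.4 / -1.3 -2.1 1]. Elementwise product with the kernel and sum: 3.1·-0.5 + 5.2·-0.5 + 5.1·1 + 2.7·1 + -1.4·0.5 + -1.3·-0.5 + -2.1·1 + 1·1.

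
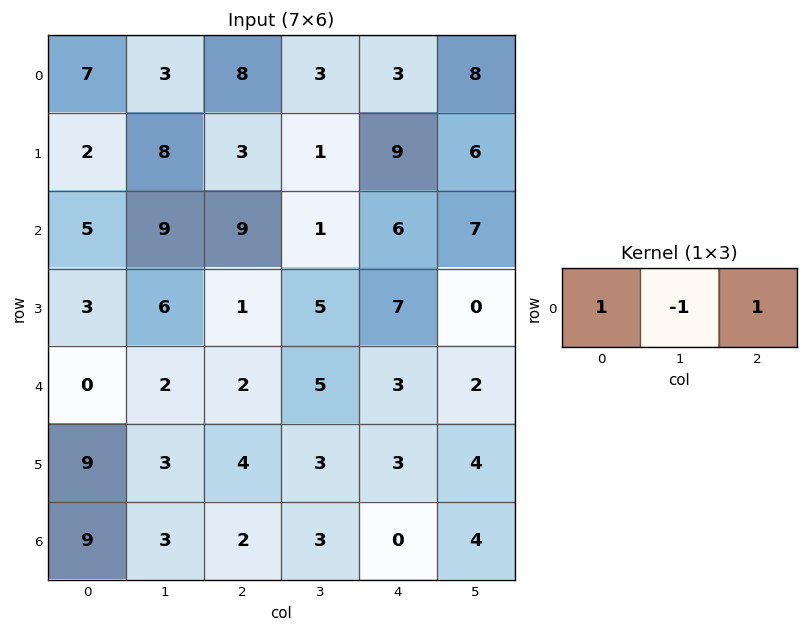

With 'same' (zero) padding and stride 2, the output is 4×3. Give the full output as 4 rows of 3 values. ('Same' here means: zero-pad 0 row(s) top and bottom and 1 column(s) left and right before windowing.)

-4 -2 8
4 1 2
2 5 4
-6 4 7

Output[0,0]: The receptive field on the zero-padded input at this output position is [0 7 3]. Elementwise product with the kernel and sum: 0·1 + 7·-1 + 3·1.
Output[0,1]: The receptive field on the zero-padded input at this output position is [3 8 3]. Elementwise product with the kernel and sum: 3·1 + 8·-1 + 3·1.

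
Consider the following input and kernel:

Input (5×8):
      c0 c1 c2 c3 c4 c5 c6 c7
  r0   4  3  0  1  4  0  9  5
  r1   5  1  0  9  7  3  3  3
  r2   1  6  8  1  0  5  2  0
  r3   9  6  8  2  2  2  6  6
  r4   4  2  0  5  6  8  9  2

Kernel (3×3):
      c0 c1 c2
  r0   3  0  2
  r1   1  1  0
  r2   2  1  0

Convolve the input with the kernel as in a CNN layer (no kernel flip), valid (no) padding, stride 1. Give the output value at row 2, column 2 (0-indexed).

39

The receptive field on the input at this output position is [8 1 0 / 8 2 2 / 0 5 6]. Elementwise product with the kernel and sum: 8·3 + 0·2 + 8·1 + 2·1 + 0·2 + 5·1.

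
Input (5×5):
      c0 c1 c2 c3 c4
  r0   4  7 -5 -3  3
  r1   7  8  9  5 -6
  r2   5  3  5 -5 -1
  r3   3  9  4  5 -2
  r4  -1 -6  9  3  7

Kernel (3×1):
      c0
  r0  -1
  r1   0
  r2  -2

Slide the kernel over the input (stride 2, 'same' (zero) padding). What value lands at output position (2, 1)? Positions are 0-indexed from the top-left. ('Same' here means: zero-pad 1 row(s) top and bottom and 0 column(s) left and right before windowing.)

-4

The receptive field on the zero-padded input at this output position is [4 / 9 / 0]. Elementwise product with the kernel and sum: 4·-1 + 0·-2.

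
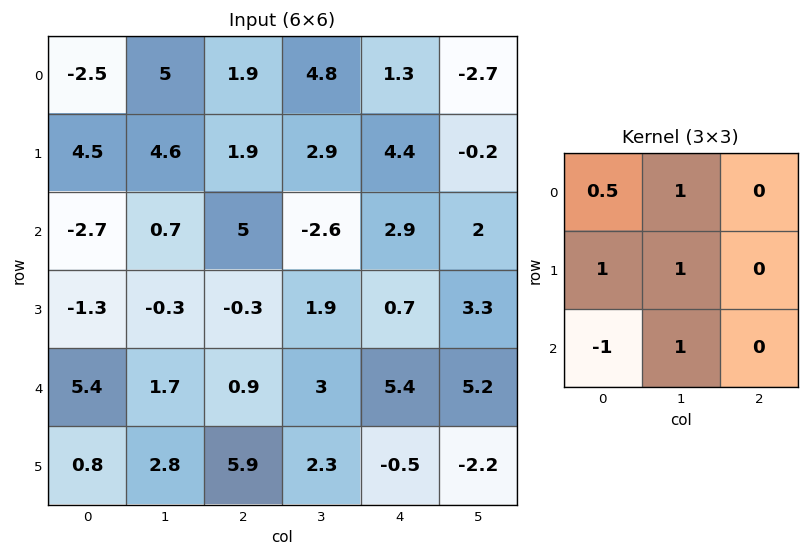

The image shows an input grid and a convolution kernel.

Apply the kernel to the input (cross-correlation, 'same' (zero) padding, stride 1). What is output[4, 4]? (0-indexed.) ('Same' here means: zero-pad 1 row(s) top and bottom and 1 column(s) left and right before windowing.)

The receptive field on the zero-padded input at this output position is [1.9 0.7 3.3 / 3 5.4 5.2 / 2.3 -0.5 -2.2]. Elementwise product with the kernel and sum: 1.9·0.5 + 0.7·1 + 3·1 + 5.4·1 + 2.3·-1 + -0.5·1.

7.25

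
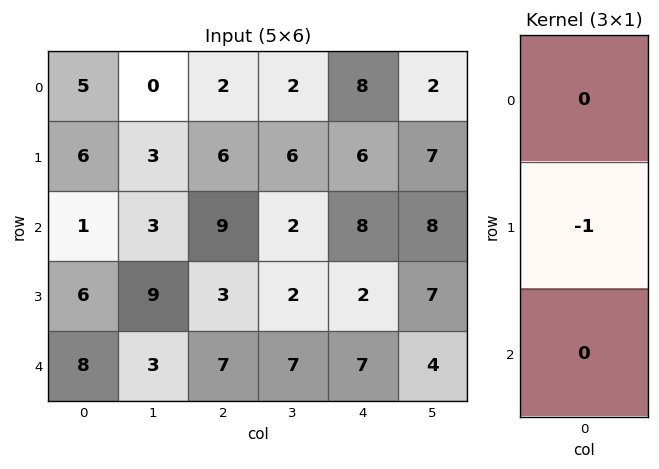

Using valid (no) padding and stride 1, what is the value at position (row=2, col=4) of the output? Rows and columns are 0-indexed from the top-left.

The receptive field on the input at this output position is [8 / 2 / 7]. Elementwise product with the kernel and sum: 2·-1.

-2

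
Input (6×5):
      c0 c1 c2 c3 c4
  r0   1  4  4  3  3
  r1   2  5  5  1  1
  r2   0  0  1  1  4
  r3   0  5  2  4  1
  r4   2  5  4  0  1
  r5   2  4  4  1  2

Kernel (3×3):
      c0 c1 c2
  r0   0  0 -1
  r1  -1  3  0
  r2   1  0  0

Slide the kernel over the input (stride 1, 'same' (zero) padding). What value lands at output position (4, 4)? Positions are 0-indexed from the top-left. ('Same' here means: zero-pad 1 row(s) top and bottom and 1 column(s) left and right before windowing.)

4

The receptive field on the zero-padded input at this output position is [4 1 0 / 0 1 0 / 1 2 0]. Elementwise product with the kernel and sum: 0·-1 + 0·-1 + 1·3 + 1·1.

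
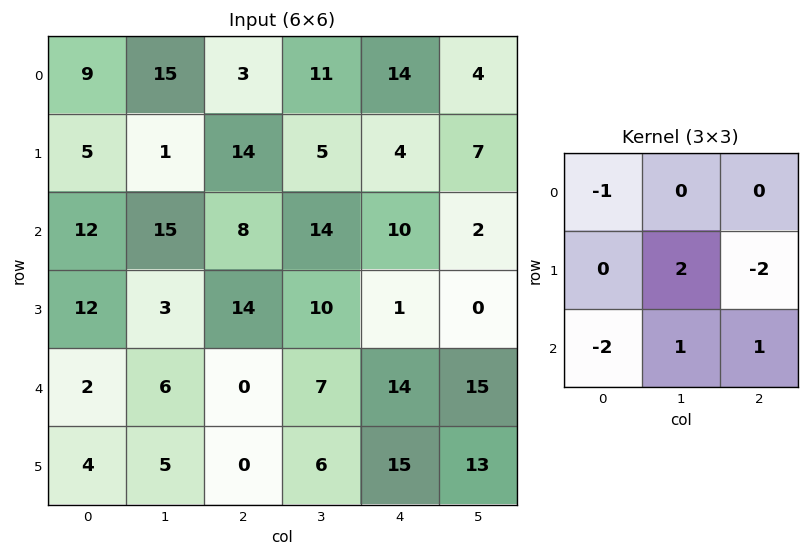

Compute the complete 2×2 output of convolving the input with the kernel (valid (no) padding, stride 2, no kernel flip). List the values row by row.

Output[0,0]: The receptive field on the input at this output position is [9 15 3 / 5 1 14 / 12 15 8]. Elementwise product with the kernel and sum: 9·-1 + 1·2 + 14·-2 + 12·-2 + 15·1 + 8·1.

-36 7
-32 31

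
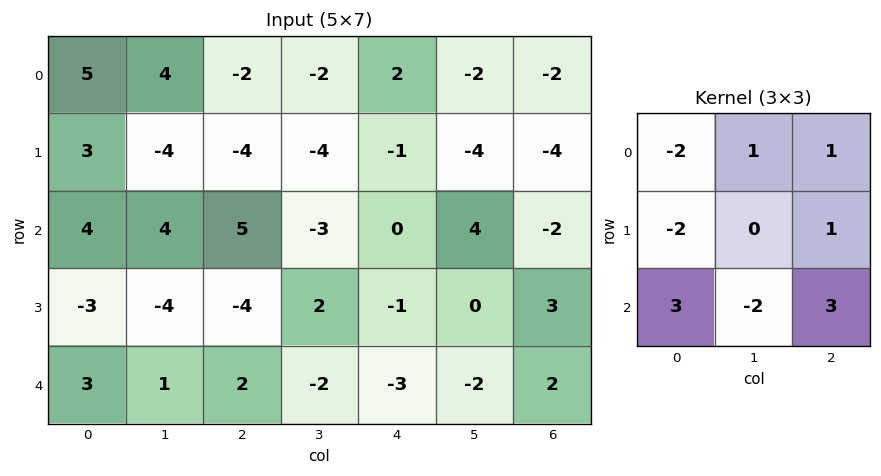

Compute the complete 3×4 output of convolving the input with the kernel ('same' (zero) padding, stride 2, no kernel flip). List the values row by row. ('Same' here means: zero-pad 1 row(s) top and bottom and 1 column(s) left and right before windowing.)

Output[0,0]: The receptive field on the zero-padded input at this output position is [0 0 0 / 0 5 4 / 0 3 -4]. Elementwise product with the kernel and sum: 0·-2 + 0·1 + 0·1 + 0·-2 + 4·1 + 0·3 + 3·-2 + -4·3.

-14 -26 -20 0
-3 -9 21 -10
-6 2 -3 7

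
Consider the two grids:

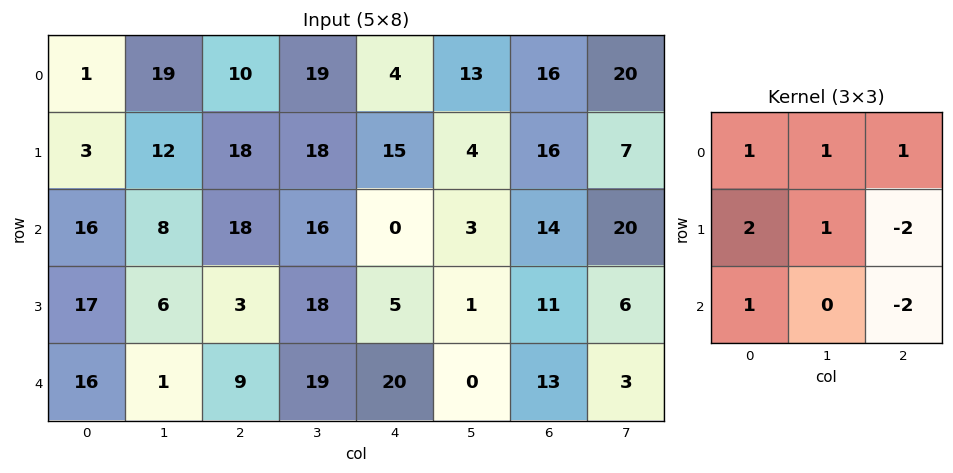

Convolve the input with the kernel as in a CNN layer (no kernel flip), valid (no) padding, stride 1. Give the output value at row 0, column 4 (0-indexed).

The receptive field on the input at this output position is [4 13 16 / 15 4 16 / 0 3 14]. Elementwise product with the kernel and sum: 4·1 + 13·1 + 16·1 + 15·2 + 4·1 + 16·-2 + 0·1 + 14·-2.

7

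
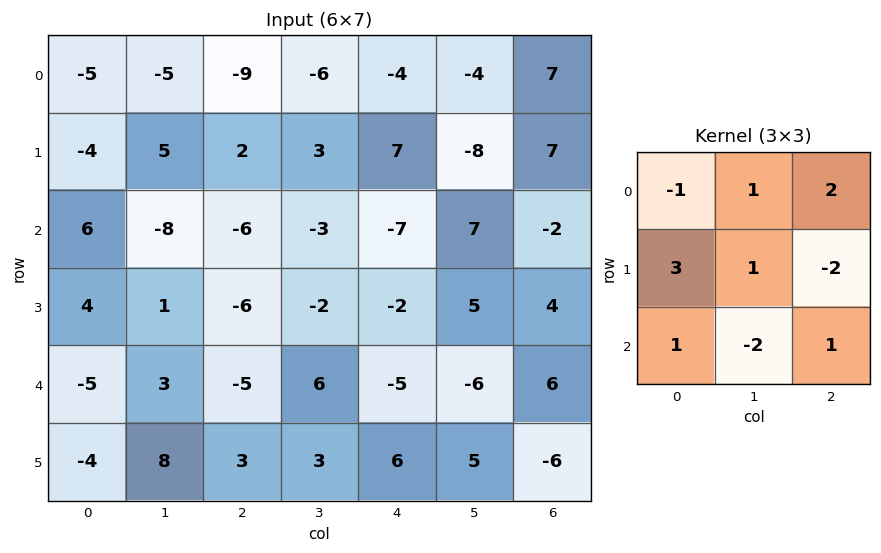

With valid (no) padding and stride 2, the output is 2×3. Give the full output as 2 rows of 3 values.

-13 -17 -10
-17 -49 14

Output[0,0]: The receptive field on the input at this output position is [-5 -5 -9 / -4 5 2 / 6 -8 -6]. Elementwise product with the kernel and sum: -5·-1 + -5·1 + -9·2 + -4·3 + 5·1 + 2·-2 + 6·1 + -8·-2 + -6·1.
Output[0,1]: The receptive field on the input at this output position is [-9 -6 -4 / 2 3 7 / -6 -3 -7]. Elementwise product with the kernel and sum: -9·-1 + -6·1 + -4·2 + 2·3 + 3·1 + 7·-2 + -6·1 + -3·-2 + -7·1.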